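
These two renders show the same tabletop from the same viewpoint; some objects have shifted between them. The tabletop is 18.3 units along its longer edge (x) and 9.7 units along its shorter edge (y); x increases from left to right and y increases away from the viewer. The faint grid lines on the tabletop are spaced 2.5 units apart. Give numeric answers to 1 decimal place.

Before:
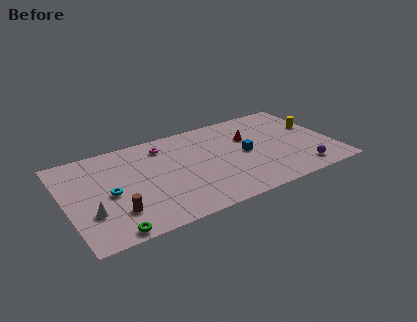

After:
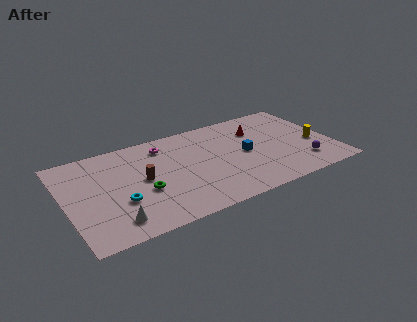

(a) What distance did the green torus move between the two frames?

3.9

The green torus moved from about (2.6, 0.8) to (5.1, 3.8), a distance of √(2.5² + 3.0²) ≈ 3.9.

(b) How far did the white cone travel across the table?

2.0

From (1.5, 3.1) to (2.9, 1.7), the white cone covered √(1.4² + 1.4²) ≈ 2.0 units.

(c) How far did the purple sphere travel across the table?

0.8

The purple sphere was near (15.7, 1.5) before and (16.0, 2.2) after, so it travelled √(0.3² + 0.7²) ≈ 0.8 units.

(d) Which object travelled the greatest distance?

the green torus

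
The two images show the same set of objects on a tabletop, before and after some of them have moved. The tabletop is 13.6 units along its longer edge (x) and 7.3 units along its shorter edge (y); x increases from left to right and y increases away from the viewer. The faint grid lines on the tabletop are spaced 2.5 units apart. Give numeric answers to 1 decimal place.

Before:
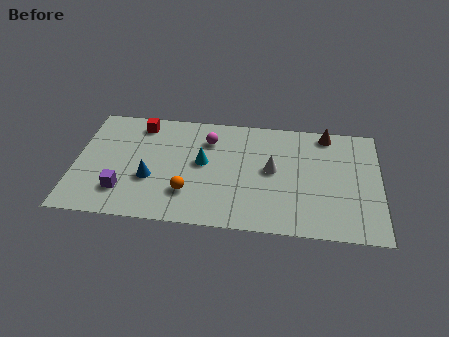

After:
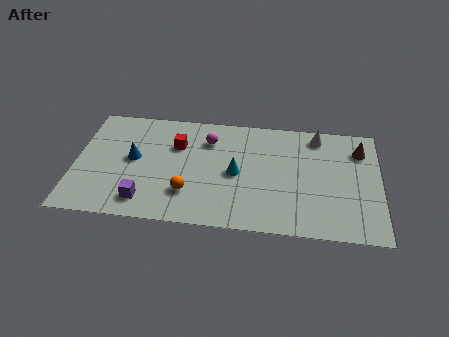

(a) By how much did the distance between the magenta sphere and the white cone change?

+1.7

Before: roughly 3.3 units apart; after: 5.0. That's 1.7 units further apart.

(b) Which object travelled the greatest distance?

the white cone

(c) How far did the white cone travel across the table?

3.1

The white cone moved from about (8.8, 3.9) to (10.8, 6.3), a distance of √(2.0² + 2.4²) ≈ 3.1.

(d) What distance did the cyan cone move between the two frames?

1.6

The cyan cone moved from about (5.7, 4.0) to (7.2, 3.5), a distance of √(1.5² + 0.5²) ≈ 1.6.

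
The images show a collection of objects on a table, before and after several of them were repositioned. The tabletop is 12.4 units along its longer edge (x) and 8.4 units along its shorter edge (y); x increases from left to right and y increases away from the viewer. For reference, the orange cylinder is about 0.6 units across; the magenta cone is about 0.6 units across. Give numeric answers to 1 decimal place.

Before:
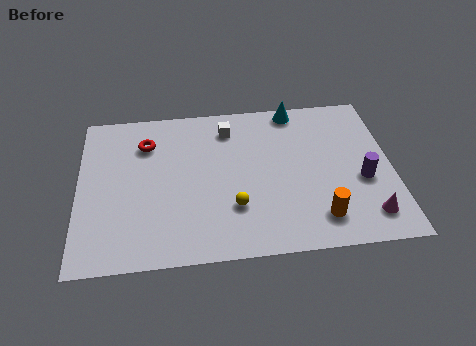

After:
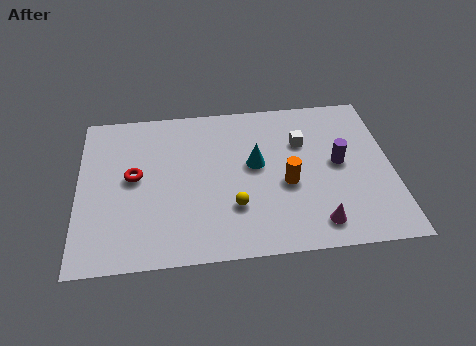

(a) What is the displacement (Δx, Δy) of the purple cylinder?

(-0.9, 1.0)

From the two frames, the purple cylinder sits at roughly (11.2, 3.4) before and (10.3, 4.4) after.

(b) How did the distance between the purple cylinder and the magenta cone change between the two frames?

+1.4

They were about 1.9 units apart before and 3.3 after — 1.4 units further apart.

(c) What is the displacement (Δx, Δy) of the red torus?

(-0.5, -1.8)

From the two frames, the red torus sits at roughly (2.7, 6.3) before and (2.2, 4.5) after.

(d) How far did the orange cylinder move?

2.2

The orange cylinder moved from about (9.4, 1.6) to (8.2, 3.5), a distance of √(1.2² + 1.9²) ≈ 2.2.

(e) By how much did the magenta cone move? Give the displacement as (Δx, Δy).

(-2.0, -0.2)

The magenta cone started near (11.3, 1.5) and ended near (9.3, 1.3).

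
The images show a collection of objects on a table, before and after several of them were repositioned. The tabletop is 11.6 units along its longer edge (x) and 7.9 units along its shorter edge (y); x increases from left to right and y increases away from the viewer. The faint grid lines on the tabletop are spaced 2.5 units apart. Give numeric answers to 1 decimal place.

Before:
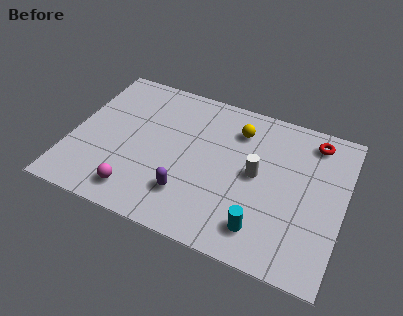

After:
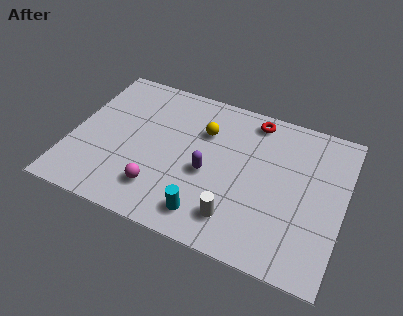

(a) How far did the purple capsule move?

1.6

The purple capsule moved from about (5.2, 2.0) to (5.9, 3.4), a distance of √(0.7² + 1.4²) ≈ 1.6.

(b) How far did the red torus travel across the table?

2.6

The red torus moved from about (10.1, 6.7) to (7.5, 6.9), a distance of √(2.6² + 0.2²) ≈ 2.6.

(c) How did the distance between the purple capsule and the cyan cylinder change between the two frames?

-1.1

Before: roughly 3.2 units apart; after: 2.1. That's 1.1 units closer together.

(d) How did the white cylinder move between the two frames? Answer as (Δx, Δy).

(-0.6, -2.5)

From the two frames, the white cylinder sits at roughly (7.9, 4.1) before and (7.3, 1.6) after.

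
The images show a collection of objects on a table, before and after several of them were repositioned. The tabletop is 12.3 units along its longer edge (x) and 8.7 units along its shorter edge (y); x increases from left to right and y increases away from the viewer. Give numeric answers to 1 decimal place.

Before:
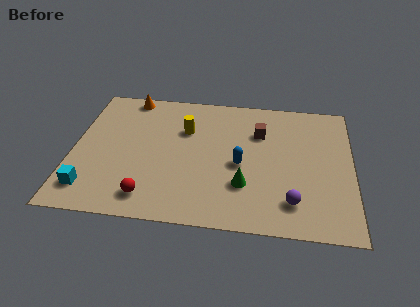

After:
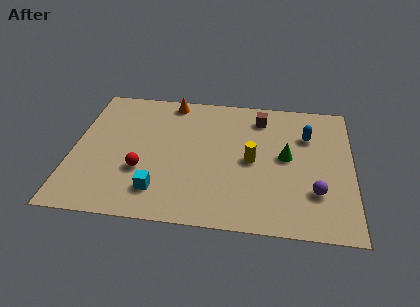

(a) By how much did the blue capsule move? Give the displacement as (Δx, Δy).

(2.9, 2.2)

From the two frames, the blue capsule sits at roughly (7.4, 3.9) before and (10.3, 6.1) after.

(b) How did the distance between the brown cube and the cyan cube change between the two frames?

-1.8

The distance was about 8.6 in the first image and 6.8 in the second, so they moved 1.8 units closer together.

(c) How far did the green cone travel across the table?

2.7

The green cone moved from about (7.6, 2.6) to (9.4, 4.6), a distance of √(1.8² + 2.0²) ≈ 2.7.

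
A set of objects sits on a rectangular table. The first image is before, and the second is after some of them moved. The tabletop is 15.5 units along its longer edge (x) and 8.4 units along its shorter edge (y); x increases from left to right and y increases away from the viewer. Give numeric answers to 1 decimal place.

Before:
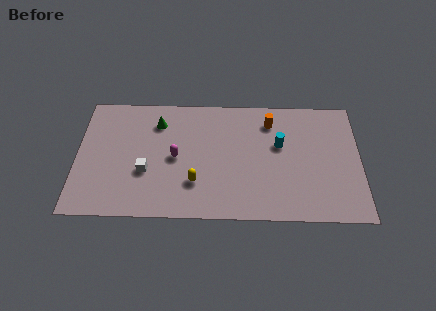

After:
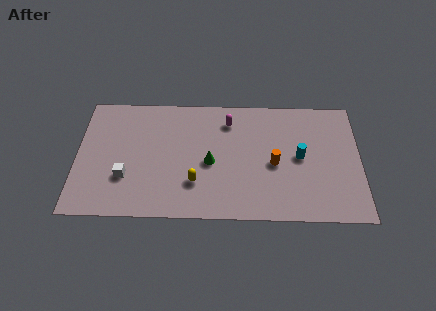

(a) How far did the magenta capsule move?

3.9

The magenta capsule moved from about (5.4, 4.1) to (8.3, 6.7), a distance of √(2.9² + 2.6²) ≈ 3.9.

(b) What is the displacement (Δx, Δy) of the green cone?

(2.9, -2.7)

From the two frames, the green cone sits at roughly (4.4, 6.5) before and (7.3, 3.8) after.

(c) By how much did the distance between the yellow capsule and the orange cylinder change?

-1.4

They were about 5.9 units apart before and 4.5 after — 1.4 units closer together.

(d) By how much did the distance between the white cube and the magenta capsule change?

+5.0

Before: roughly 1.9 units apart; after: 6.9. That's 5.0 units further apart.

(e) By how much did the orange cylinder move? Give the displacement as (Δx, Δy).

(0.2, -2.9)

From the two frames, the orange cylinder sits at roughly (10.6, 6.7) before and (10.8, 3.8) after.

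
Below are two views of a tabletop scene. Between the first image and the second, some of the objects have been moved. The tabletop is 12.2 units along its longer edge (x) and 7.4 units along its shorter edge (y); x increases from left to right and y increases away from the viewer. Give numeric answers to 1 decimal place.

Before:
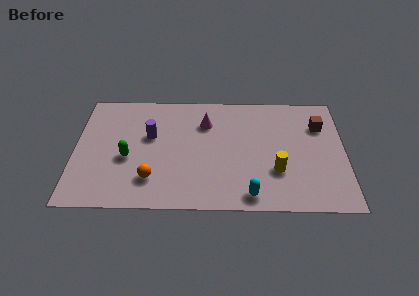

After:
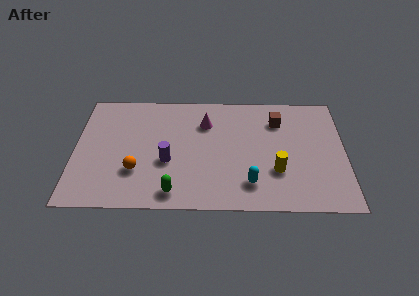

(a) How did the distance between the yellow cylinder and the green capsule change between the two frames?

-1.9

Before: roughly 6.7 units apart; after: 4.8. That's 1.9 units closer together.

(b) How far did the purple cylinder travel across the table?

1.8

From (3.4, 4.5) to (4.2, 2.9), the purple cylinder covered √(0.8² + 1.6²) ≈ 1.8 units.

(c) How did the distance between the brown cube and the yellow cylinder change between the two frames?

-0.3

They were about 3.5 units apart before and 3.2 after — 0.3 units closer together.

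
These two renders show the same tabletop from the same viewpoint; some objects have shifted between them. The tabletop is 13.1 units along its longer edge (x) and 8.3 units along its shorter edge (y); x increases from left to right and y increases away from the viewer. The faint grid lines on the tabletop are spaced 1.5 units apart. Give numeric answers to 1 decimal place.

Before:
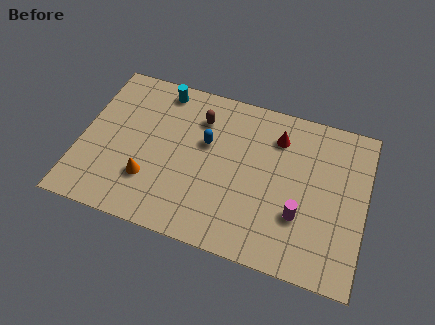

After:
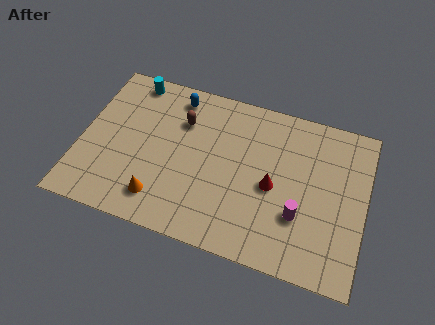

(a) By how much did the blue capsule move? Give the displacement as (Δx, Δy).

(-1.6, 2.0)

The blue capsule started near (5.7, 5.1) and ended near (4.1, 7.1).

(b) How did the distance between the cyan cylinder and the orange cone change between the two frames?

+1.2

They were about 4.9 units apart before and 6.1 after — 1.2 units further apart.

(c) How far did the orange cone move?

1.0

The orange cone was near (3.3, 2.4) before and (3.9, 1.6) after, so it travelled √(0.6² + 0.8²) ≈ 1.0 units.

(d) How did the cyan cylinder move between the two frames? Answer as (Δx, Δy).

(-1.4, 0.1)

The cyan cylinder started near (3.4, 7.3) and ended near (2.0, 7.4).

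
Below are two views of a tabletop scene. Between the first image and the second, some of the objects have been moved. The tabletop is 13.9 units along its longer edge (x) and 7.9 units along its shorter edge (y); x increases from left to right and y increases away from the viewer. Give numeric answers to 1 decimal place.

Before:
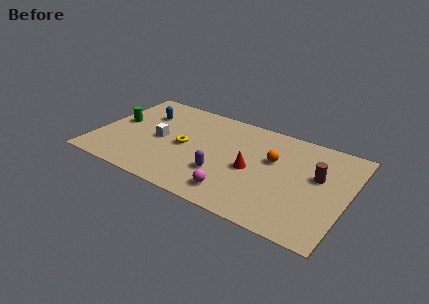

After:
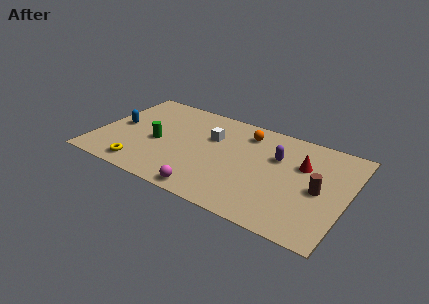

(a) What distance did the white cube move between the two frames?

3.0

From (3.5, 3.8) to (6.2, 5.2), the white cube covered √(2.7² + 1.4²) ≈ 3.0 units.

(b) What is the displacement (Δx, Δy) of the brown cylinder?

(0.2, -1.0)

The brown cylinder was at about (12.2, 4.7) and moved to about (12.4, 3.7).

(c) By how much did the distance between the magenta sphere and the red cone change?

+4.1

They were about 2.3 units apart before and 6.4 after — 4.1 units further apart.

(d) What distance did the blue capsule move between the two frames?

2.0

The blue capsule was near (2.3, 5.6) before and (1.1, 4.0) after, so it travelled √(1.2² + 1.6²) ≈ 2.0 units.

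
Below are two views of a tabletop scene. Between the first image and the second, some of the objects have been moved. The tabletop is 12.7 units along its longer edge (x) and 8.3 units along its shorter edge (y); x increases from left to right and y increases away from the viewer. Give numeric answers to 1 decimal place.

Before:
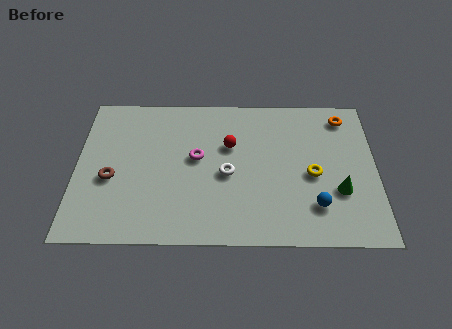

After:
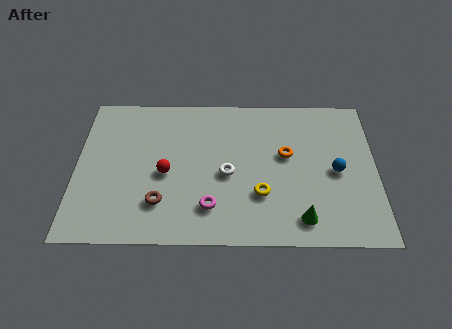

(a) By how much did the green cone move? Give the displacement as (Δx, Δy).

(-1.6, -1.5)

The green cone was at about (11.1, 2.8) and moved to about (9.5, 1.3).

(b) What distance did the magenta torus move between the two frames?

2.8

The magenta torus moved from about (5.1, 4.6) to (5.7, 1.9), a distance of √(0.6² + 2.7²) ≈ 2.8.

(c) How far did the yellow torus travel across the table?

2.5

The yellow torus was near (10.0, 3.7) before and (7.8, 2.6) after, so it travelled √(2.2² + 1.1²) ≈ 2.5 units.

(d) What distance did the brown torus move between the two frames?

2.5

From (1.5, 3.4) to (3.6, 2.1), the brown torus covered √(2.1² + 1.3²) ≈ 2.5 units.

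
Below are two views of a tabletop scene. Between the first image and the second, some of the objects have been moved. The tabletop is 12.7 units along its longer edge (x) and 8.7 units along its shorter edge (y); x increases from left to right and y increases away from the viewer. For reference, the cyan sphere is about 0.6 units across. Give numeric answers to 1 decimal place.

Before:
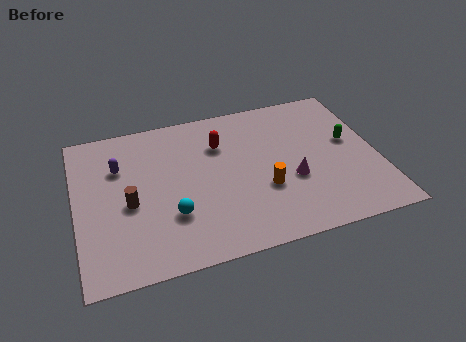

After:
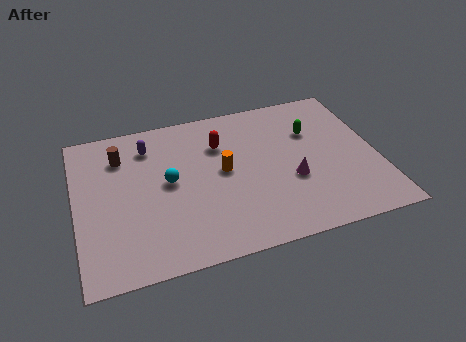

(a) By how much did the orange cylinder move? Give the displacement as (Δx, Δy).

(-1.6, 1.5)

The orange cylinder was at about (7.8, 3.1) and moved to about (6.2, 4.6).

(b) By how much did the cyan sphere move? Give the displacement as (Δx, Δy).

(0.0, 1.9)

The cyan sphere started near (3.9, 2.7) and ended near (3.9, 4.6).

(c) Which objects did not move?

the magenta cone and the red capsule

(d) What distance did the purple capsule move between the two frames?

1.6

The purple capsule was near (1.9, 6.0) before and (3.2, 6.9) after, so it travelled √(1.3² + 0.9²) ≈ 1.6 units.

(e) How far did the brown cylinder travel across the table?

2.8

From (2.2, 3.8) to (2.0, 6.6), the brown cylinder covered √(0.2² + 2.8²) ≈ 2.8 units.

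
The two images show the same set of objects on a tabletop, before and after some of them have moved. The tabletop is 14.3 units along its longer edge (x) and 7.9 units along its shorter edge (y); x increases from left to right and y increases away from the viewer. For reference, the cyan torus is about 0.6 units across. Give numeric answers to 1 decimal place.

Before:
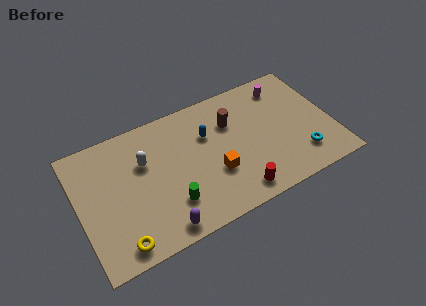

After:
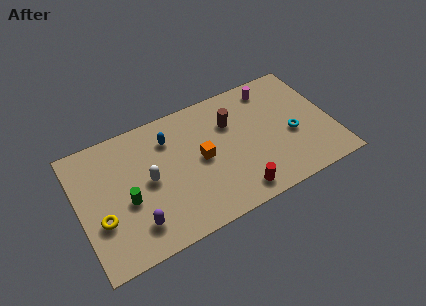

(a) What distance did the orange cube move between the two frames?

1.3

The orange cube was near (7.5, 2.8) before and (6.9, 4.0) after, so it travelled √(0.6² + 1.2²) ≈ 1.3 units.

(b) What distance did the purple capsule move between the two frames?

1.5

The purple capsule moved from about (4.2, 0.9) to (2.9, 1.7), a distance of √(1.3² + 0.8²) ≈ 1.5.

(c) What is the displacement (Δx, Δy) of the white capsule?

(0.1, -1.2)

The white capsule started near (3.8, 5.2) and ended near (3.9, 4.0).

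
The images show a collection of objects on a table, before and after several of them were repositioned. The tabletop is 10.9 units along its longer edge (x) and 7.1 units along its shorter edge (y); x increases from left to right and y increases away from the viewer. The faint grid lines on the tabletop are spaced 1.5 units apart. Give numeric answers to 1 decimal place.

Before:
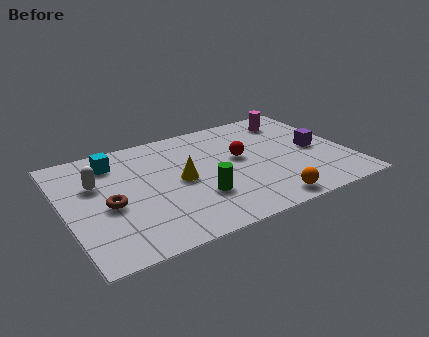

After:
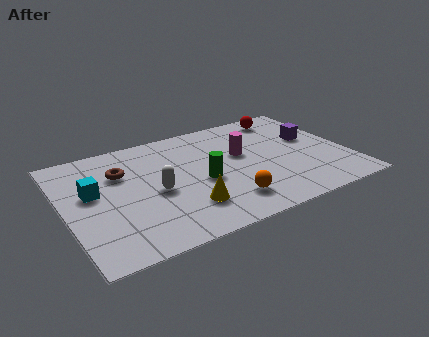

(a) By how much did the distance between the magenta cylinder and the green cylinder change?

-3.6

The distance was about 5.6 in the first image and 2.0 in the second, so they moved 3.6 units closer together.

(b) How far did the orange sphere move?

1.6

The orange sphere was near (7.3, 0.8) before and (5.9, 1.5) after, so it travelled √(1.4² + 0.7²) ≈ 1.6 units.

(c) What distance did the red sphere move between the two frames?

3.0

The red sphere was near (6.8, 4.0) before and (9.0, 6.1) after, so it travelled √(2.2² + 2.1²) ≈ 3.0 units.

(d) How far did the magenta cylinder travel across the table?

2.8

The magenta cylinder was near (9.2, 5.8) before and (6.9, 4.2) after, so it travelled √(2.3² + 1.6²) ≈ 2.8 units.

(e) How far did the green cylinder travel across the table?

0.9

The green cylinder was near (4.9, 2.2) before and (5.2, 3.1) after, so it travelled √(0.3² + 0.9²) ≈ 0.9 units.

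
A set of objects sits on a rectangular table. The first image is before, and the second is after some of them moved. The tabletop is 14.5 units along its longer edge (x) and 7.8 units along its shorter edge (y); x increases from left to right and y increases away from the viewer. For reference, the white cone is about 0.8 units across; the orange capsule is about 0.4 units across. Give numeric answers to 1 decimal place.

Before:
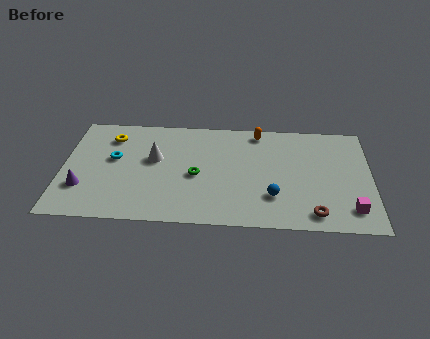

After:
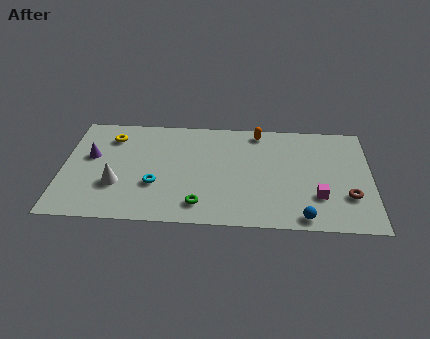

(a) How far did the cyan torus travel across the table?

2.7

From (2.4, 4.5) to (4.4, 2.7), the cyan torus covered √(2.0² + 1.8²) ≈ 2.7 units.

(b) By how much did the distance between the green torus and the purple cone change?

+0.7

They were about 5.4 units apart before and 6.1 after — 0.7 units further apart.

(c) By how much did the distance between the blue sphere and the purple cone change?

+1.8

They were about 8.9 units apart before and 10.7 after — 1.8 units further apart.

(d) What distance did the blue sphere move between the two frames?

2.0

The blue sphere was near (9.9, 2.2) before and (11.3, 0.8) after, so it travelled √(1.4² + 1.4²) ≈ 2.0 units.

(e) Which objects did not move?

the orange capsule and the yellow torus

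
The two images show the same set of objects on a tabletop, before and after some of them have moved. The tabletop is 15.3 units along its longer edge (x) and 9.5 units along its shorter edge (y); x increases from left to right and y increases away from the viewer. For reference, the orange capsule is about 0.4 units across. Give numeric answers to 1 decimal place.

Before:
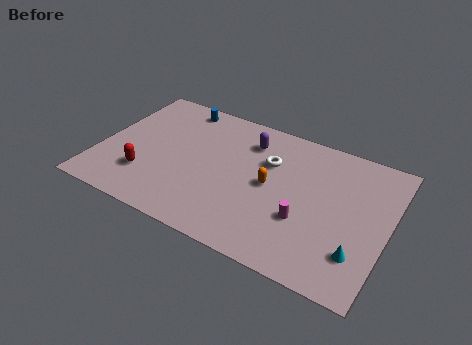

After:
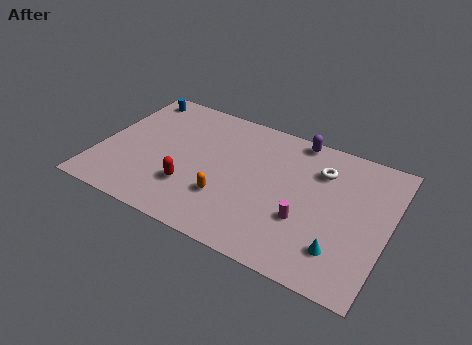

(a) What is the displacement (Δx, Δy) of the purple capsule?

(2.4, 1.3)

The purple capsule was at about (7.6, 7.4) and moved to about (10.0, 8.7).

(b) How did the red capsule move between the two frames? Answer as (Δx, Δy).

(2.4, 0.2)

The red capsule was at about (2.7, 2.6) and moved to about (5.1, 2.8).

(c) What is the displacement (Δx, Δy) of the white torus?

(2.7, 0.6)

From the two frames, the white torus sits at roughly (8.8, 6.4) before and (11.5, 7.0) after.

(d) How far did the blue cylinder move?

2.4

The blue cylinder was near (3.6, 8.4) before and (1.2, 8.3) after, so it travelled √(2.4² + 0.1²) ≈ 2.4 units.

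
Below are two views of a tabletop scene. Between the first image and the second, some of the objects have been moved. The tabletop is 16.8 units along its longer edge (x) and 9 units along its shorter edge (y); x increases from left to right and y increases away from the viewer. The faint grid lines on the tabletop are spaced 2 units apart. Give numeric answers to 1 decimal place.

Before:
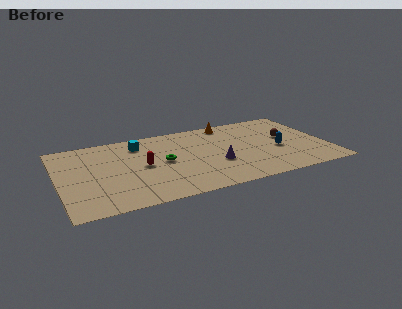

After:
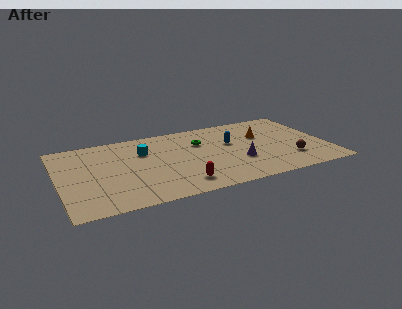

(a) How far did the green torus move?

3.0

From (6.5, 4.6) to (9.0, 6.2), the green torus covered √(2.5² + 1.6²) ≈ 3.0 units.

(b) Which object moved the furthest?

the red capsule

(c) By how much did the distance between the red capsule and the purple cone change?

-0.6

The distance was about 4.7 in the first image and 4.1 in the second, so they moved 0.6 units closer together.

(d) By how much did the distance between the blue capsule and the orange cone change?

-3.0

They were about 5.0 units apart before and 2.0 after — 3.0 units closer together.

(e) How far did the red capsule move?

3.6

The red capsule moved from about (5.2, 4.5) to (7.3, 1.6), a distance of √(2.1² + 2.9²) ≈ 3.6.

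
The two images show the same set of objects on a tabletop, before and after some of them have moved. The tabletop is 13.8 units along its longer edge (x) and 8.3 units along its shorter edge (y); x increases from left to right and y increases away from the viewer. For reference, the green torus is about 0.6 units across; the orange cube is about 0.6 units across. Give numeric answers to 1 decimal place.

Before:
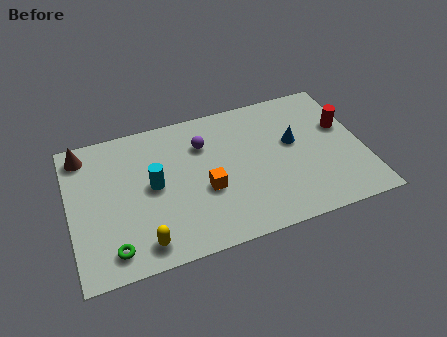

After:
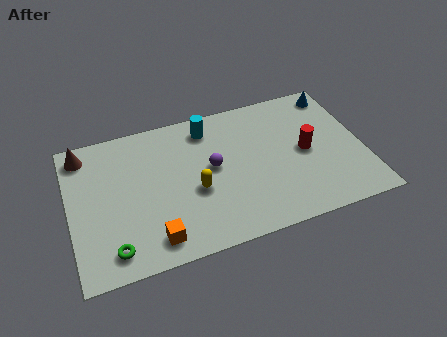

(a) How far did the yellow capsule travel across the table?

3.4

From (3.2, 1.2) to (5.8, 3.4), the yellow capsule covered √(2.6² + 2.2²) ≈ 3.4 units.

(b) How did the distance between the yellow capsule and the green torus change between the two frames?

+3.1

They were about 1.4 units apart before and 4.5 after — 3.1 units further apart.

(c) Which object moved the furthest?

the cyan cylinder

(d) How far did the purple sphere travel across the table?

1.5

The purple sphere was near (6.4, 6.0) before and (6.7, 4.5) after, so it travelled √(0.3² + 1.5²) ≈ 1.5 units.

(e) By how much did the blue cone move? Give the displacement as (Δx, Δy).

(2.3, 2.4)

The blue cone was at about (10.6, 4.8) and moved to about (12.9, 7.2).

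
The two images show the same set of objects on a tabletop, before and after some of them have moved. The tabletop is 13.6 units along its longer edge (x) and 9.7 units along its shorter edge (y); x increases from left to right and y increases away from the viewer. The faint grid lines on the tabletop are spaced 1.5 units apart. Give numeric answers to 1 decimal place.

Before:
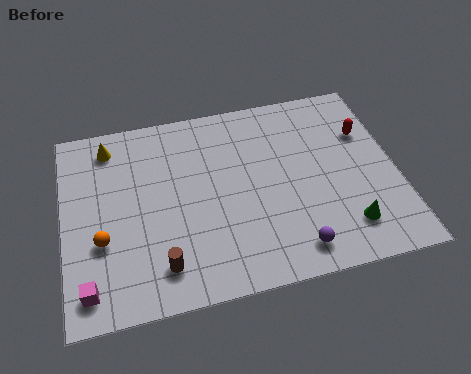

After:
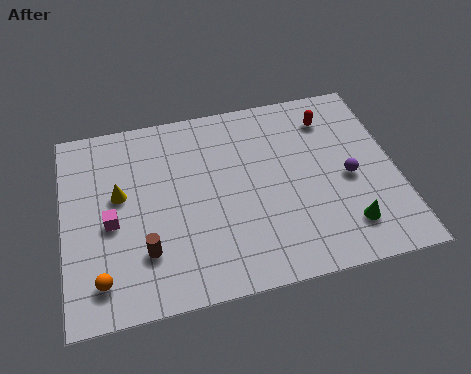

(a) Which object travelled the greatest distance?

the purple sphere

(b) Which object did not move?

the green cone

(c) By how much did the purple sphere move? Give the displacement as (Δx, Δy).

(2.5, 3.0)

The purple sphere was at about (9.1, 1.4) and moved to about (11.6, 4.4).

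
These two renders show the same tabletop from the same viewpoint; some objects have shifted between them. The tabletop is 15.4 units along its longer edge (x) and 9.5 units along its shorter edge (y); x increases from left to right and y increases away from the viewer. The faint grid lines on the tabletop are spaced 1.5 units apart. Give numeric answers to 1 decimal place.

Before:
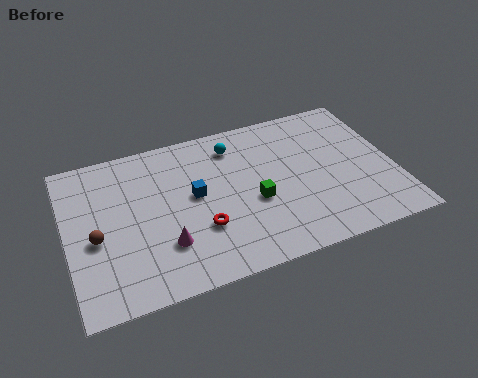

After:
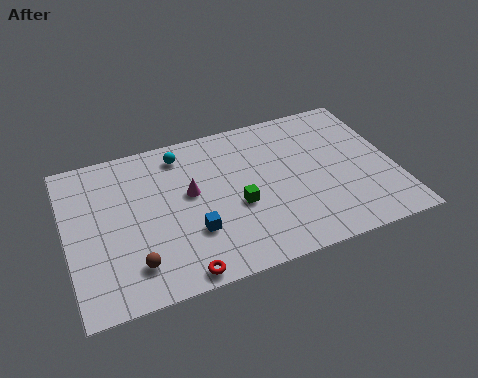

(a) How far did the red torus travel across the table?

2.6

The red torus was near (6.1, 3.1) before and (4.9, 0.8) after, so it travelled √(1.2² + 2.3²) ≈ 2.6 units.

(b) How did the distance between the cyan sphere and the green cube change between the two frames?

+0.9

The distance was about 3.8 in the first image and 4.7 in the second, so they moved 0.9 units further apart.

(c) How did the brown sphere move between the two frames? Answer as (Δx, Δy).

(1.6, -2.1)

From the two frames, the brown sphere sits at roughly (1.3, 4.1) before and (2.9, 2.0) after.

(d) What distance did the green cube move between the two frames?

0.8

From (8.7, 3.9) to (7.9, 3.9), the green cube covered √(0.8² + 0.0²) ≈ 0.8 units.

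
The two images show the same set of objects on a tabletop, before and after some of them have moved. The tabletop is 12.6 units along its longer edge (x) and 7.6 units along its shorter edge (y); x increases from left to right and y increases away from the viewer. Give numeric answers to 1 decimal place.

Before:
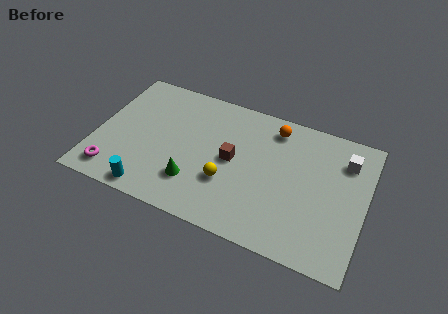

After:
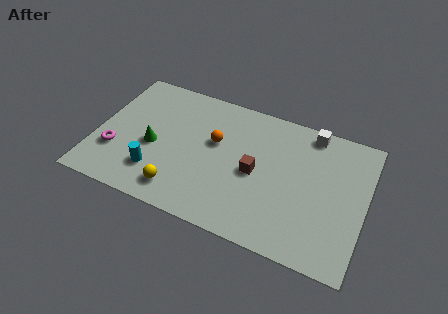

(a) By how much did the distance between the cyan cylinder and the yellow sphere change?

-2.5

Before: roughly 3.8 units apart; after: 1.3. That's 2.5 units closer together.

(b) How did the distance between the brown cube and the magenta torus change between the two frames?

+0.7

The distance was about 5.9 in the first image and 6.6 in the second, so they moved 0.7 units further apart.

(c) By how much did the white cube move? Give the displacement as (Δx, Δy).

(-1.7, 1.0)

The white cube was at about (11.5, 5.8) and moved to about (9.8, 6.8).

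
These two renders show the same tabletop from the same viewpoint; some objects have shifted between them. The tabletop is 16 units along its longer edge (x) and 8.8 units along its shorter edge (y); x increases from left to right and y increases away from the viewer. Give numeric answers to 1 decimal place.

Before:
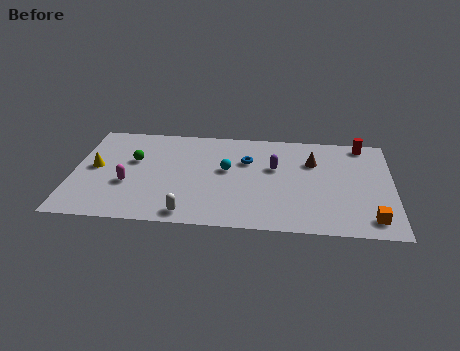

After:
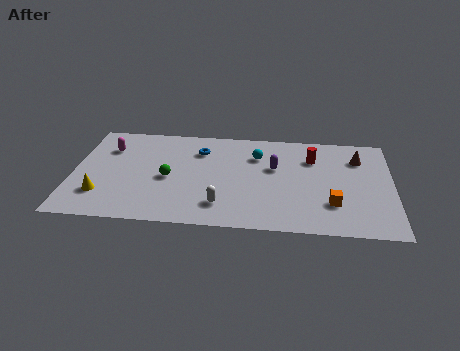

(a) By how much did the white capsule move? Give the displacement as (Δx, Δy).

(1.6, 0.9)

From the two frames, the white capsule sits at roughly (5.9, 1.0) before and (7.5, 1.9) after.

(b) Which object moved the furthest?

the magenta capsule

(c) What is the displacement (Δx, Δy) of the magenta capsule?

(-1.1, 3.1)

The magenta capsule was at about (2.8, 3.3) and moved to about (1.7, 6.4).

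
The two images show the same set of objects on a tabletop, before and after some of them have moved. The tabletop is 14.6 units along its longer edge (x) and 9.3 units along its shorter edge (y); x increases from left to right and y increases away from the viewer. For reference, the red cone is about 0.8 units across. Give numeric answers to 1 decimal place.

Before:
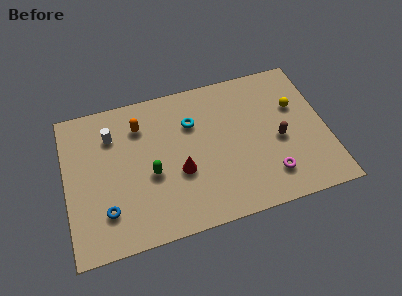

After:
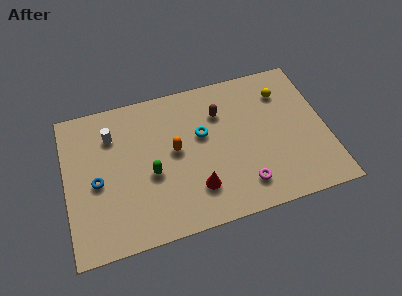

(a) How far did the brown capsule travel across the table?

4.0

The brown capsule moved from about (11.9, 4.1) to (8.8, 6.7), a distance of √(3.1² + 2.6²) ≈ 4.0.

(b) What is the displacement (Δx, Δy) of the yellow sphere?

(-0.6, 1.1)

The yellow sphere was at about (13.0, 6.0) and moved to about (12.4, 7.1).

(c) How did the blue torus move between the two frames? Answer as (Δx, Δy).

(-0.4, 1.9)

From the two frames, the blue torus sits at roughly (2.1, 2.3) before and (1.7, 4.2) after.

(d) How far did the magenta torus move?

1.5

From (11.2, 2.0) to (9.7, 1.8), the magenta torus covered √(1.5² + 0.2²) ≈ 1.5 units.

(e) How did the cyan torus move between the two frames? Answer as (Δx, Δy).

(0.5, -0.9)

From the two frames, the cyan torus sits at roughly (7.2, 6.5) before and (7.7, 5.6) after.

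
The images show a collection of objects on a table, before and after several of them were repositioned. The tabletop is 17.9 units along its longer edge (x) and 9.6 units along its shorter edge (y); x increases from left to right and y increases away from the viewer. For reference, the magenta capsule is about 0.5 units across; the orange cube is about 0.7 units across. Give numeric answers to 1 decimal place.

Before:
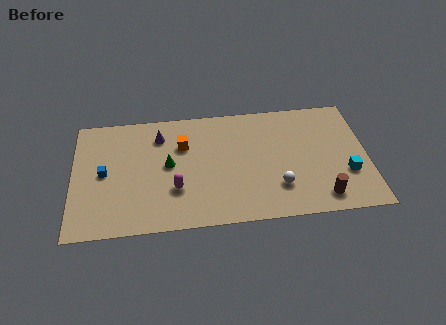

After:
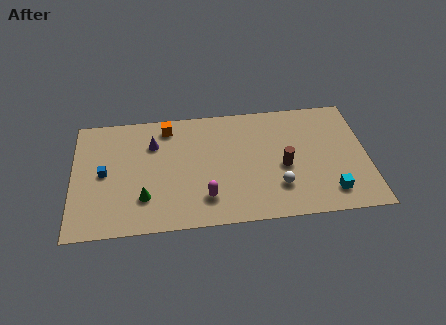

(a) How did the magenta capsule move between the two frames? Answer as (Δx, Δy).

(1.8, -0.9)

From the two frames, the magenta capsule sits at roughly (6.2, 3.1) before and (8.0, 2.2) after.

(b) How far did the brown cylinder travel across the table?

3.5

The brown cylinder moved from about (15.0, 1.5) to (12.8, 4.2), a distance of √(2.2² + 2.7²) ≈ 3.5.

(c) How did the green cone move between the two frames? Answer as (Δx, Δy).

(-1.5, -2.5)

The green cone was at about (5.8, 5.1) and moved to about (4.3, 2.6).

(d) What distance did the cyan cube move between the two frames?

1.8

The cyan cube was near (16.6, 3.2) before and (15.5, 1.8) after, so it travelled √(1.1² + 1.4²) ≈ 1.8 units.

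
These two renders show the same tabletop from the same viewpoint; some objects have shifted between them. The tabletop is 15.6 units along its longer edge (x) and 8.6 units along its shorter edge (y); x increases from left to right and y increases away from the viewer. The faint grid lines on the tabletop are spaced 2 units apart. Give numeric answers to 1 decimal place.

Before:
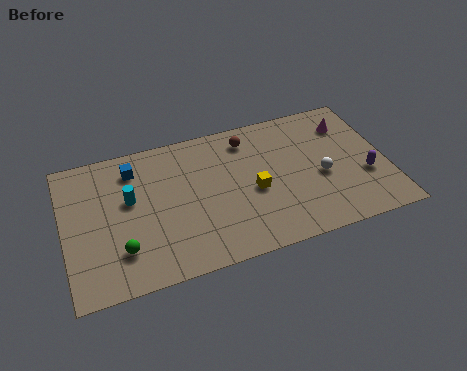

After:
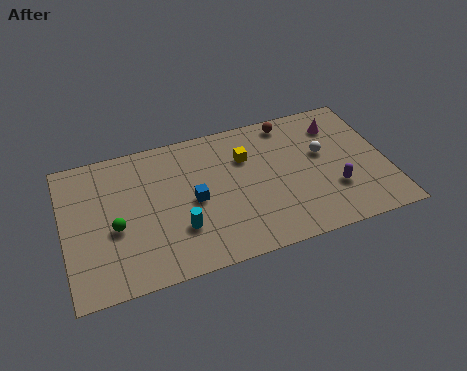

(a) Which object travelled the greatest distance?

the blue cube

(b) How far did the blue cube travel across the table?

3.9

From (3.5, 6.9) to (6.2, 4.1), the blue cube covered √(2.7² + 2.8²) ≈ 3.9 units.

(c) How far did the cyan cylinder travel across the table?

3.3

The cyan cylinder moved from about (3.2, 5.1) to (5.4, 2.6), a distance of √(2.2² + 2.5²) ≈ 3.3.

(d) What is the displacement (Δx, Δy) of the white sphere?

(0.2, 1.4)

The white sphere was at about (12.4, 3.7) and moved to about (12.6, 5.1).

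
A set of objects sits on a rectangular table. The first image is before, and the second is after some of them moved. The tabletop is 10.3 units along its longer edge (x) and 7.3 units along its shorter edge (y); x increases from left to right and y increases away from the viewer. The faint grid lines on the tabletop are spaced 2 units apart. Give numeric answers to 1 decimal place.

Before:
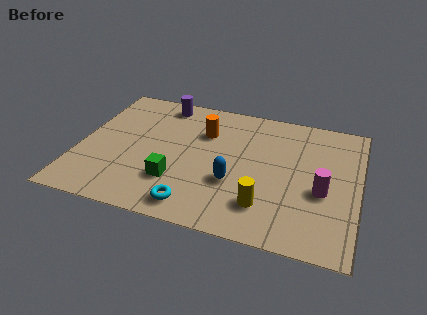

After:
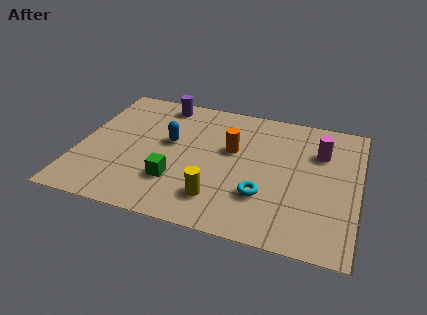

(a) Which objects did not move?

the green cube and the purple cylinder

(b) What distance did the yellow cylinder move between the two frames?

1.7

The yellow cylinder was near (7.0, 1.7) before and (5.3, 1.6) after, so it travelled √(1.7² + 0.1²) ≈ 1.7 units.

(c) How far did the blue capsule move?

3.0

The blue capsule was near (5.8, 2.6) before and (3.3, 4.2) after, so it travelled √(2.5² + 1.6²) ≈ 3.0 units.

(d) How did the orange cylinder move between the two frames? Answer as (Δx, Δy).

(1.1, -0.7)

The orange cylinder started near (4.5, 5.1) and ended near (5.6, 4.4).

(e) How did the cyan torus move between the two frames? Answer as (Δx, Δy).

(2.4, 1.2)

The cyan torus was at about (4.5, 1.0) and moved to about (6.9, 2.2).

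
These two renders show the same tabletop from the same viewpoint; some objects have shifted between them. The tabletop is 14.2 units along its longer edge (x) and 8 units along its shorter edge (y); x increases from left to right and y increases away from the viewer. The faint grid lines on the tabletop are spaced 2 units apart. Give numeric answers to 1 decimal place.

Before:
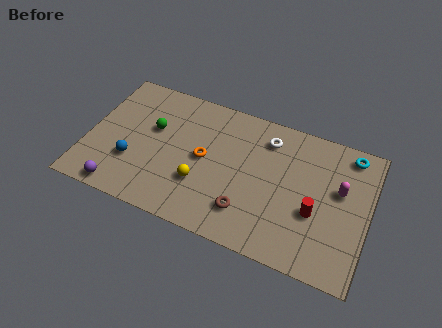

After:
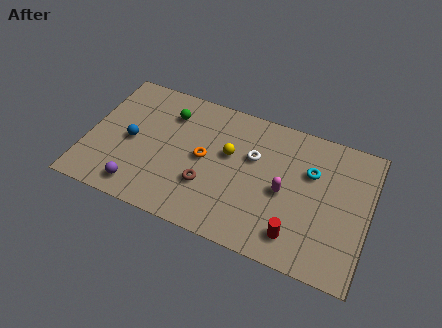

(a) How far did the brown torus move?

2.2

The brown torus was near (8.3, 1.9) before and (6.2, 2.6) after, so it travelled √(2.1² + 0.7²) ≈ 2.2 units.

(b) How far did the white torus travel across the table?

1.4

From (8.9, 6.4) to (8.3, 5.1), the white torus covered √(0.6² + 1.3²) ≈ 1.4 units.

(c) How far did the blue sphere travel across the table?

1.2

The blue sphere moved from about (2.4, 2.6) to (2.2, 3.8), a distance of √(0.2² + 1.2²) ≈ 1.2.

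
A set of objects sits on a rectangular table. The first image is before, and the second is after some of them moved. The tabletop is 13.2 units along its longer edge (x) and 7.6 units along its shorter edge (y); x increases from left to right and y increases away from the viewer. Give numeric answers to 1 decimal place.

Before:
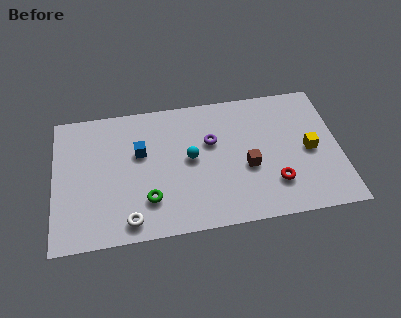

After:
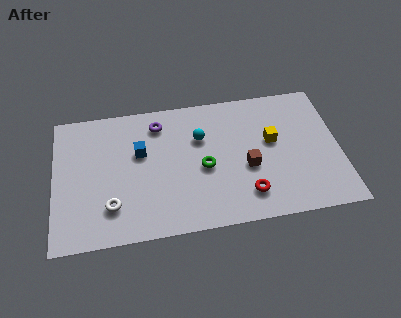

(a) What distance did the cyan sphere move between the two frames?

1.2

The cyan sphere moved from about (6.3, 4.0) to (6.8, 5.1), a distance of √(0.5² + 1.1²) ≈ 1.2.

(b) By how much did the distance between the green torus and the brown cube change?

-2.7

They were about 4.7 units apart before and 2.0 after — 2.7 units closer together.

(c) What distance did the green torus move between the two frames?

3.0

The green torus moved from about (4.3, 2.0) to (6.9, 3.4), a distance of √(2.6² + 1.4²) ≈ 3.0.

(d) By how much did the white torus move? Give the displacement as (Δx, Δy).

(-0.8, 0.9)

The white torus was at about (3.4, 1.0) and moved to about (2.6, 1.9).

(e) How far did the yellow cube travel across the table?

1.9

The yellow cube was near (11.8, 3.6) before and (10.1, 4.4) after, so it travelled √(1.7² + 0.8²) ≈ 1.9 units.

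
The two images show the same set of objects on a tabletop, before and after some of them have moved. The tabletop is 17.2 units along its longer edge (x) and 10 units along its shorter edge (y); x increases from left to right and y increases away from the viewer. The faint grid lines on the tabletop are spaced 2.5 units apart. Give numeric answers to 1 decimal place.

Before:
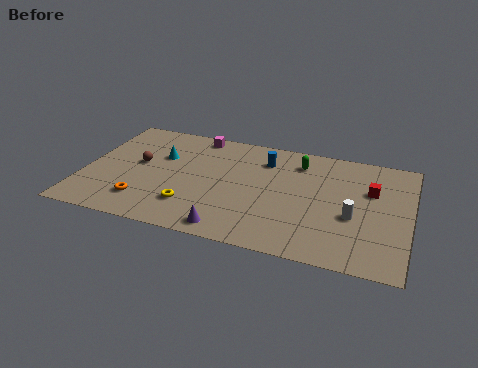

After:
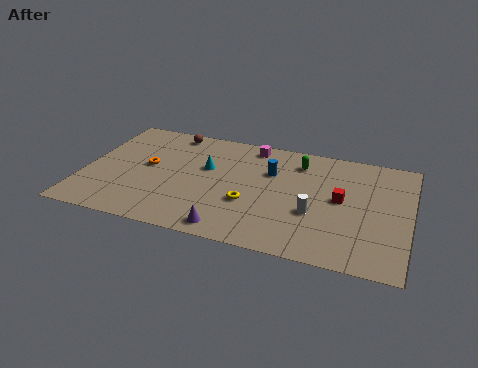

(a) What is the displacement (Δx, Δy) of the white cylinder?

(-2.0, -0.3)

The white cylinder started near (14.3, 4.0) and ended near (12.3, 3.7).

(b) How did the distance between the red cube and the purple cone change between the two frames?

-1.9

The distance was about 8.8 in the first image and 6.9 in the second, so they moved 1.9 units closer together.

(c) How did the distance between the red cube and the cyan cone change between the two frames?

-4.0

Before: roughly 11.2 units apart; after: 7.2. That's 4.0 units closer together.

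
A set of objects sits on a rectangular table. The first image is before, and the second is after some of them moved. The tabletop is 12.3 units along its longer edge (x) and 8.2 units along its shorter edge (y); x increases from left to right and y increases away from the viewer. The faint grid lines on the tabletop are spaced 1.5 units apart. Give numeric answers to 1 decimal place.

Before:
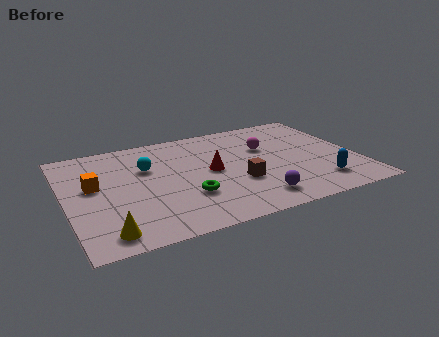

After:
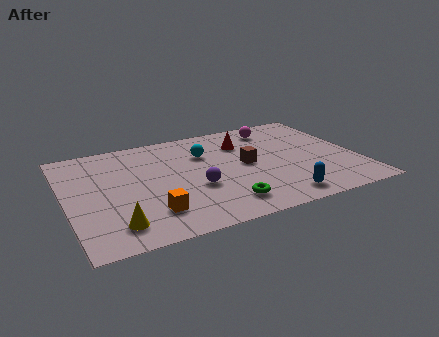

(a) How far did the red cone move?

2.4

From (6.1, 4.2) to (7.7, 6.0), the red cone covered √(1.6² + 1.8²) ≈ 2.4 units.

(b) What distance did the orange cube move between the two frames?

3.5

The orange cube was near (1.2, 4.7) before and (3.3, 1.9) after, so it travelled √(2.1² + 2.8²) ≈ 3.5 units.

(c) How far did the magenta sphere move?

1.6

The magenta sphere moved from about (8.6, 5.3) to (9.2, 6.8), a distance of √(0.6² + 1.5²) ≈ 1.6.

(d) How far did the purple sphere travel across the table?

2.9

The purple sphere moved from about (7.6, 1.4) to (5.3, 3.1), a distance of √(2.3² + 1.7²) ≈ 2.9.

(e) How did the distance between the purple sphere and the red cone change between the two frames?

+0.6

They were about 3.2 units apart before and 3.8 after — 0.6 units further apart.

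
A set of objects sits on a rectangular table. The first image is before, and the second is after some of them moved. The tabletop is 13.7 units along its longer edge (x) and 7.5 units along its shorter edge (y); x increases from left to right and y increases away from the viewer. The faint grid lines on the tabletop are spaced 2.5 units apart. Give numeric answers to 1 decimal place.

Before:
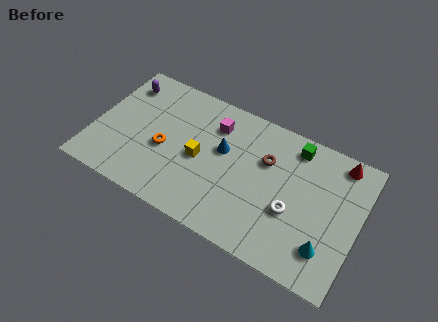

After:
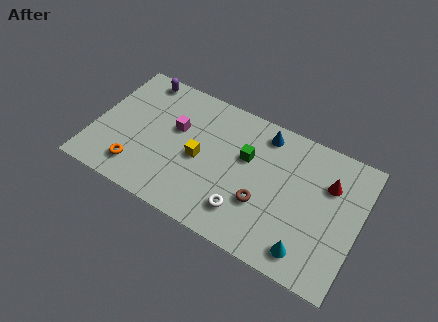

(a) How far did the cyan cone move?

1.1

The cyan cone was near (12.3, 1.8) before and (11.4, 1.2) after, so it travelled √(0.9² + 0.6²) ≈ 1.1 units.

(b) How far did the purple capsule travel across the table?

1.1

The purple capsule was near (1.1, 6.0) before and (1.9, 6.7) after, so it travelled √(0.8² + 0.7²) ≈ 1.1 units.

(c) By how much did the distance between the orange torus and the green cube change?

-1.0

They were about 7.2 units apart before and 6.2 after — 1.0 units closer together.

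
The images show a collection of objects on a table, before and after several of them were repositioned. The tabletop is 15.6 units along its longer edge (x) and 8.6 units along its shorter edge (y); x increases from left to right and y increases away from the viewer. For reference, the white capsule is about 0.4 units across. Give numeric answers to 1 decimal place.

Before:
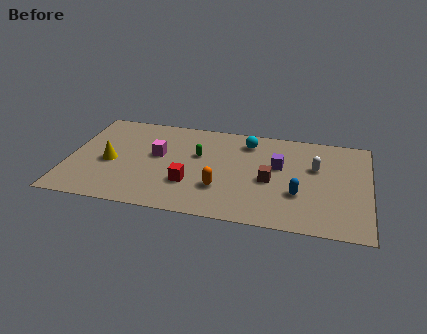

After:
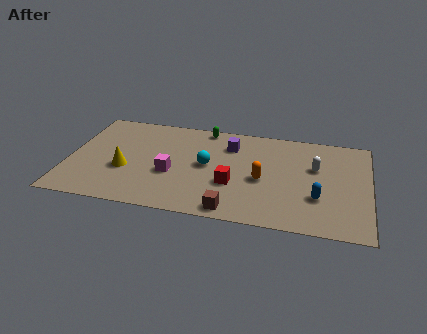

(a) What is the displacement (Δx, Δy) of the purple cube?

(-2.6, 1.3)

The purple cube started near (10.9, 5.2) and ended near (8.3, 6.5).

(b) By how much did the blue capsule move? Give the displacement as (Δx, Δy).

(1.0, -0.1)

From the two frames, the blue capsule sits at roughly (12.0, 2.9) before and (13.0, 2.8) after.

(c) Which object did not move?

the white capsule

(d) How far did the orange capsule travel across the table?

2.4

From (8.0, 2.6) to (10.1, 3.8), the orange capsule covered √(2.1² + 1.2²) ≈ 2.4 units.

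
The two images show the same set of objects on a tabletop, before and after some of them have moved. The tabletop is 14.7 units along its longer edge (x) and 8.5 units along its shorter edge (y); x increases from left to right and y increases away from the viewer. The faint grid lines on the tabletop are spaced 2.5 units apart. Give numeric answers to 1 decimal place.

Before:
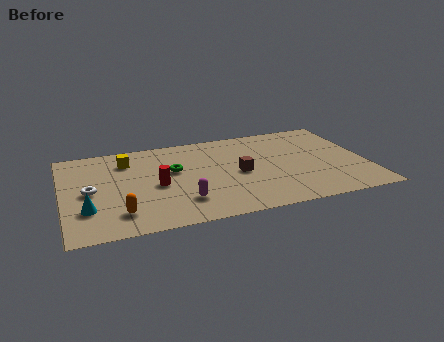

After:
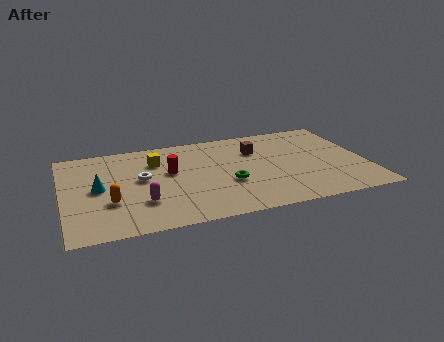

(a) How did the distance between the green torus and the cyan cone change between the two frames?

+1.3

They were about 5.0 units apart before and 6.3 after — 1.3 units further apart.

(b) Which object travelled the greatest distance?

the green torus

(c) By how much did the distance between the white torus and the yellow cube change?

-1.4

Before: roughly 3.1 units apart; after: 1.7. That's 1.4 units closer together.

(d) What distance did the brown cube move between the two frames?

2.2

The brown cube was near (8.5, 4.0) before and (9.5, 6.0) after, so it travelled √(1.0² + 2.0²) ≈ 2.2 units.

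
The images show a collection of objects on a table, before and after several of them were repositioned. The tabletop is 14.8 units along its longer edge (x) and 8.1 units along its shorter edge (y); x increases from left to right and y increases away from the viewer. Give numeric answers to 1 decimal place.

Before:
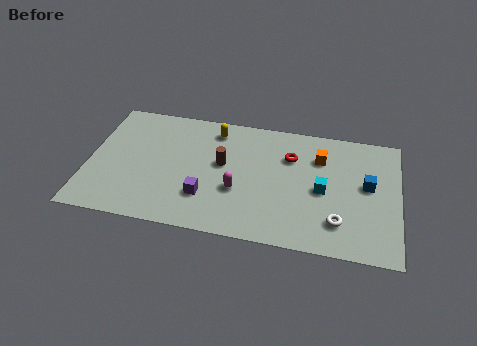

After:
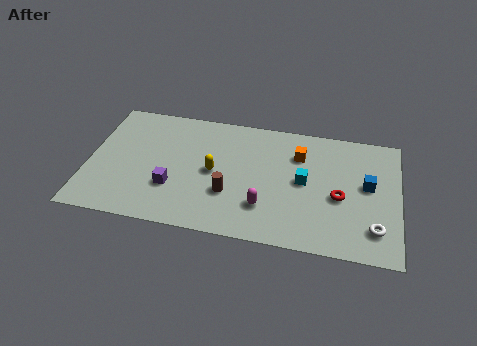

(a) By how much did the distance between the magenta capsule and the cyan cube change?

-1.4

They were about 4.1 units apart before and 2.7 after — 1.4 units closer together.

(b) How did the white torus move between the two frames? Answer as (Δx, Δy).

(1.7, -0.1)

The white torus started near (12.0, 1.9) and ended near (13.7, 1.8).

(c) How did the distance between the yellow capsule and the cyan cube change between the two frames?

-1.8

The distance was about 6.1 in the first image and 4.3 in the second, so they moved 1.8 units closer together.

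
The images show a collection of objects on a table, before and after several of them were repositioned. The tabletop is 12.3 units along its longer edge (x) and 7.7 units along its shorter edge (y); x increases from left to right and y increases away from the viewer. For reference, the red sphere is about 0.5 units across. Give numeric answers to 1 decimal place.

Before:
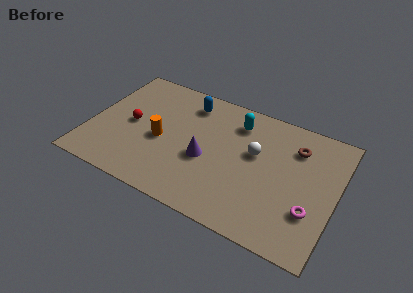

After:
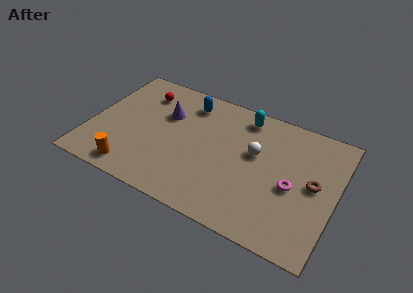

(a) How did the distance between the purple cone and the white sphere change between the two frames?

+1.9

The distance was about 2.7 in the first image and 4.6 in the second, so they moved 1.9 units further apart.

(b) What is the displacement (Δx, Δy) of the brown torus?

(1.1, -1.8)

The brown torus was at about (10.1, 5.8) and moved to about (11.2, 4.0).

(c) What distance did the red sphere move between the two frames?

2.2

From (2.0, 3.8) to (2.3, 6.0), the red sphere covered √(0.3² + 2.2²) ≈ 2.2 units.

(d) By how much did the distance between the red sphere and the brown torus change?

+0.8

They were about 8.3 units apart before and 9.1 after — 0.8 units further apart.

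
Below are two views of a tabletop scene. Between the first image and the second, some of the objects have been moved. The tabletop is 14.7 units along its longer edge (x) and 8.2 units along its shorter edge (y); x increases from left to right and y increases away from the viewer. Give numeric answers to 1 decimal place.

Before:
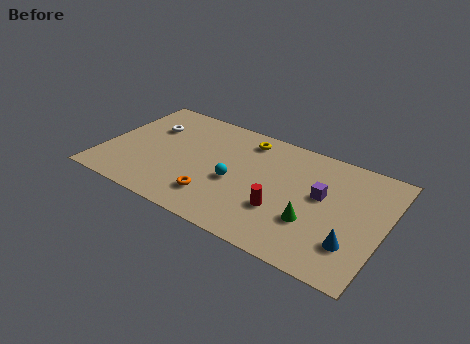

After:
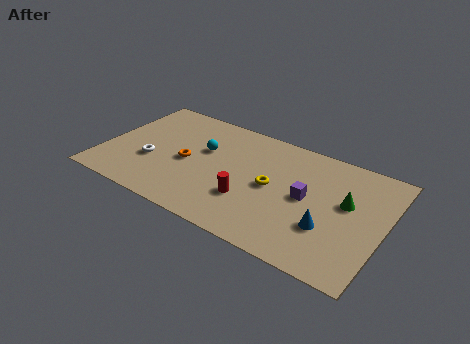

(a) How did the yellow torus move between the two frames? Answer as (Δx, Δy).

(1.8, -2.8)

The yellow torus was at about (7.1, 6.9) and moved to about (8.9, 4.1).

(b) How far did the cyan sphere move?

2.5

The cyan sphere was near (7.0, 3.5) before and (5.1, 5.1) after, so it travelled √(1.9² + 1.6²) ≈ 2.5 units.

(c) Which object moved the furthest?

the yellow torus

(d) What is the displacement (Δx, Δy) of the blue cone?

(-1.3, 0.5)

From the two frames, the blue cone sits at roughly (13.3, 2.2) before and (12.0, 2.7) after.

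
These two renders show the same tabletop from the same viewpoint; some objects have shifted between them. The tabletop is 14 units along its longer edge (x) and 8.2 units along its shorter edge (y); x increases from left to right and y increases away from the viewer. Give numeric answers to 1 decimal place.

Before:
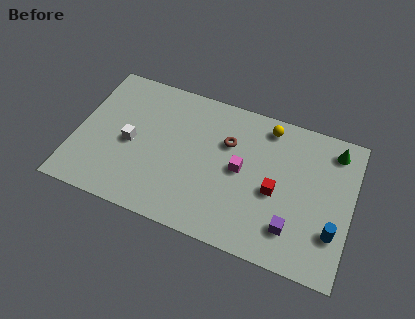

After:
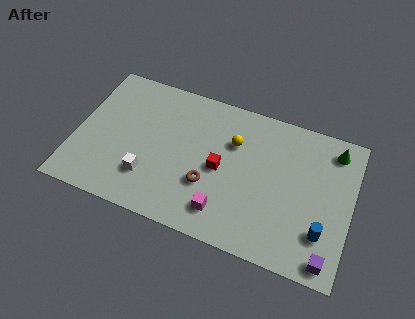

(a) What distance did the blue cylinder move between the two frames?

0.5

From (13.2, 2.4) to (12.7, 2.2), the blue cylinder covered √(0.5² + 0.2²) ≈ 0.5 units.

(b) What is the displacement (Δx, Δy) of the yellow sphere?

(-1.6, -1.5)

The yellow sphere was at about (9.5, 7.1) and moved to about (7.9, 5.6).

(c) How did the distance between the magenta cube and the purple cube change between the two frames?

+1.7

The distance was about 3.6 in the first image and 5.3 in the second, so they moved 1.7 units further apart.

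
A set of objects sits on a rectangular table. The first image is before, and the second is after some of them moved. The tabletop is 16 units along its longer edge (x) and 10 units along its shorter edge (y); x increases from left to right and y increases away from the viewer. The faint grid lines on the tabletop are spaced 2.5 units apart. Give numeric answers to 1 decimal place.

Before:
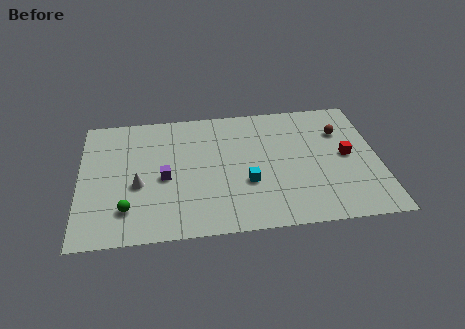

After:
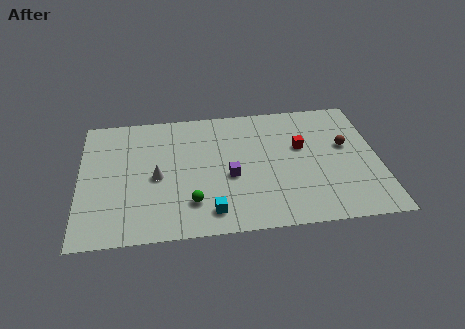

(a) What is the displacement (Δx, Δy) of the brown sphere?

(0.2, -1.2)

The brown sphere was at about (14.1, 7.1) and moved to about (14.3, 5.9).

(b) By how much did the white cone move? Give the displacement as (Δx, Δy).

(1.0, 0.5)

The white cone was at about (3.1, 4.1) and moved to about (4.1, 4.6).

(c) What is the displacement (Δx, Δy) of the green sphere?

(3.4, 0.1)

The green sphere was at about (2.5, 2.3) and moved to about (5.9, 2.4).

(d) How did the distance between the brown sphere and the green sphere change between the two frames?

-3.5

They were about 12.6 units apart before and 9.1 after — 3.5 units closer together.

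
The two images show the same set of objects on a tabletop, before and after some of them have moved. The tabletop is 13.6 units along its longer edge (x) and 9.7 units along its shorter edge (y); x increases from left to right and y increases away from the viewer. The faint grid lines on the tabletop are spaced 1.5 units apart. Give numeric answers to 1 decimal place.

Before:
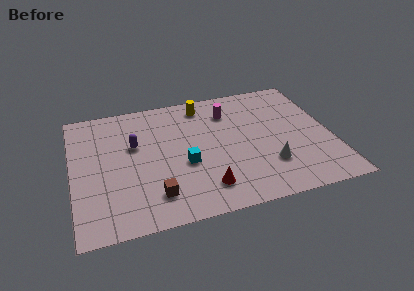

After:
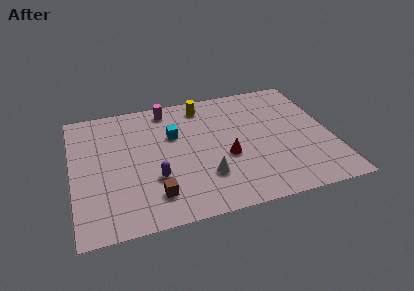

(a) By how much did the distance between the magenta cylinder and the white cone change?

+1.0

Before: roughly 5.0 units apart; after: 6.0. That's 1.0 units further apart.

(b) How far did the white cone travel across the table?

3.3

The white cone was near (10.1, 2.7) before and (6.8, 2.7) after, so it travelled √(3.3² + 0.0²) ≈ 3.3 units.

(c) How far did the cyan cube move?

2.4

The cyan cube was near (5.8, 3.9) before and (5.4, 6.3) after, so it travelled √(0.4² + 2.4²) ≈ 2.4 units.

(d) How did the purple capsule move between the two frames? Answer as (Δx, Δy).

(0.9, -2.8)

The purple capsule was at about (3.3, 6.0) and moved to about (4.2, 3.2).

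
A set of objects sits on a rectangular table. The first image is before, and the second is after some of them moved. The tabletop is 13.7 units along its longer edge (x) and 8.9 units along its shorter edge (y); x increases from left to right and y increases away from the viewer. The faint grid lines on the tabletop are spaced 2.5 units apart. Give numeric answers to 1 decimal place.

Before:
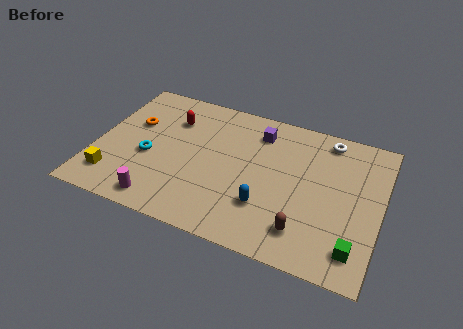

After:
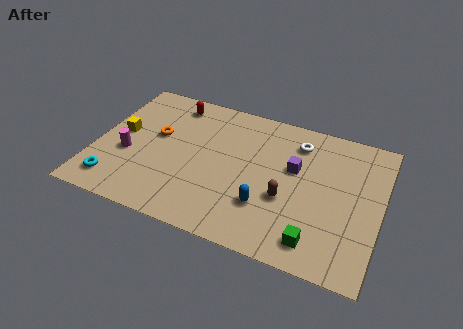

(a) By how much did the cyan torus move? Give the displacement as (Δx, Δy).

(-1.4, -2.2)

From the two frames, the cyan torus sits at roughly (2.6, 3.7) before and (1.2, 1.5) after.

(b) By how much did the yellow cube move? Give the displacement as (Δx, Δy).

(0.0, 3.0)

The yellow cube started near (1.1, 1.8) and ended near (1.1, 4.8).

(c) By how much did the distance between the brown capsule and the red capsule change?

-1.0

The distance was about 8.3 in the first image and 7.3 in the second, so they moved 1.0 units closer together.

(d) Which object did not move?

the blue capsule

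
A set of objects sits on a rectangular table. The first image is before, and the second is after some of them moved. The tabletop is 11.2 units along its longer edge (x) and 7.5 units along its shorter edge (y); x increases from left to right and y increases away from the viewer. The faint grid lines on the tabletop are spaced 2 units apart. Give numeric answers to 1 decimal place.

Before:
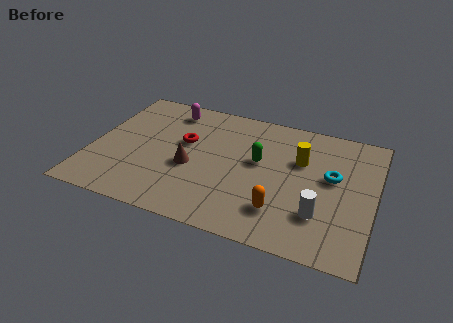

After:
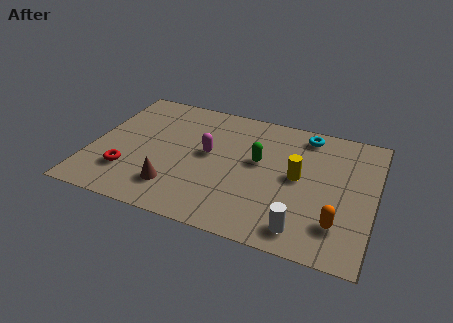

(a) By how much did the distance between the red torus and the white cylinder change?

+1.0

The distance was about 6.1 in the first image and 7.1 in the second, so they moved 1.0 units further apart.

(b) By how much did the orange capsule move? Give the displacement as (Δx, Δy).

(2.2, 0.0)

From the two frames, the orange capsule sits at roughly (7.7, 1.8) before and (9.9, 1.8) after.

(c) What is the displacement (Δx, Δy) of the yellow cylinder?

(0.0, -1.0)

From the two frames, the yellow cylinder sits at roughly (8.2, 4.9) before and (8.2, 3.9) after.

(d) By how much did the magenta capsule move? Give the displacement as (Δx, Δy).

(1.8, -2.2)

From the two frames, the magenta capsule sits at roughly (2.8, 6.3) before and (4.6, 4.1) after.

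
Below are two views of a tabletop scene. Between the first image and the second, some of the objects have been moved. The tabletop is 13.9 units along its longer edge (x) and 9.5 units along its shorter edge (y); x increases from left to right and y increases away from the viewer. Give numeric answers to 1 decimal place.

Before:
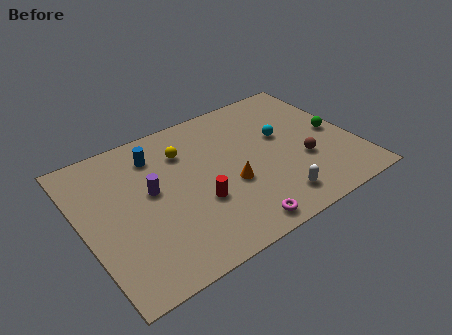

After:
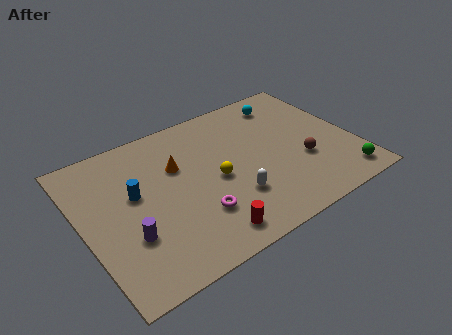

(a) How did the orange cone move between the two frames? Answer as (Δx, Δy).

(-2.3, 2.5)

The orange cone started near (7.3, 3.7) and ended near (5.0, 6.2).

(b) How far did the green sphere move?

3.3

The green sphere moved from about (13.0, 4.6) to (12.8, 1.3), a distance of √(0.2² + 3.3²) ≈ 3.3.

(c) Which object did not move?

the brown sphere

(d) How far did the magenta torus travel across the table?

2.4

The magenta torus was near (7.1, 1.0) before and (5.4, 2.7) after, so it travelled √(1.7² + 1.7²) ≈ 2.4 units.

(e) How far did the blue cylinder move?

2.4

From (4.1, 7.5) to (2.7, 5.5), the blue cylinder covered √(1.4² + 2.0²) ≈ 2.4 units.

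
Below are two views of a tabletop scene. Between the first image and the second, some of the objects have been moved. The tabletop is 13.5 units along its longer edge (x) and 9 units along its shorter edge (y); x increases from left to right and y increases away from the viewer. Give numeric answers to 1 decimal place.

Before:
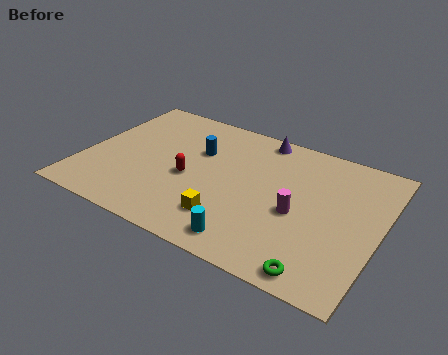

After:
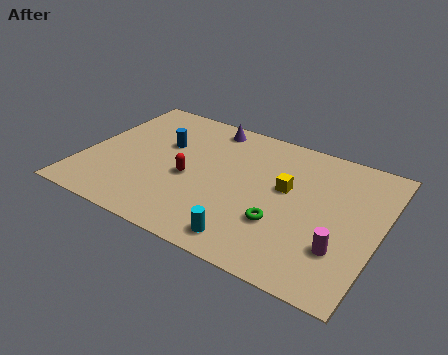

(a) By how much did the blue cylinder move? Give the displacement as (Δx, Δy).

(-1.6, -0.2)

The blue cylinder was at about (5.0, 5.9) and moved to about (3.4, 5.7).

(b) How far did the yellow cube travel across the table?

3.8

From (7.0, 2.1) to (9.2, 5.2), the yellow cube covered √(2.2² + 3.1²) ≈ 3.8 units.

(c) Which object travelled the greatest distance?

the yellow cube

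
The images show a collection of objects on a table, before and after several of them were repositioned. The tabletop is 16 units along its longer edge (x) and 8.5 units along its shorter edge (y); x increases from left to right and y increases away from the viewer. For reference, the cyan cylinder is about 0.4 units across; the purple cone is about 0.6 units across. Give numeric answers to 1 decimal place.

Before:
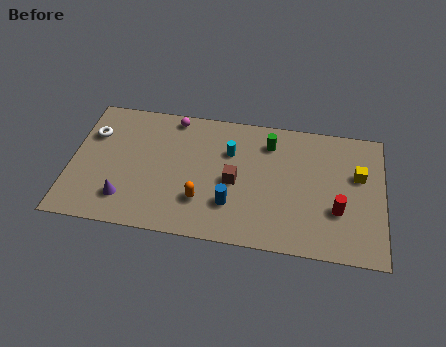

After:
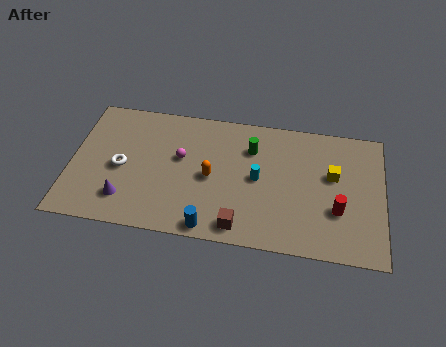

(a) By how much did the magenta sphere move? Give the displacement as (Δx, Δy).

(0.5, -2.6)

The magenta sphere was at about (5.1, 7.6) and moved to about (5.6, 5.0).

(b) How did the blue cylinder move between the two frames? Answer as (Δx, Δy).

(-1.0, -1.6)

The blue cylinder was at about (8.3, 2.4) and moved to about (7.3, 0.8).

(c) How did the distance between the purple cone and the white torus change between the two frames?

-2.4

The distance was about 4.4 in the first image and 2.0 in the second, so they moved 2.4 units closer together.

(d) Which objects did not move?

the red cylinder and the purple cone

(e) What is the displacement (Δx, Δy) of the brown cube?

(0.4, -2.8)

From the two frames, the brown cube sits at roughly (8.4, 3.9) before and (8.8, 1.1) after.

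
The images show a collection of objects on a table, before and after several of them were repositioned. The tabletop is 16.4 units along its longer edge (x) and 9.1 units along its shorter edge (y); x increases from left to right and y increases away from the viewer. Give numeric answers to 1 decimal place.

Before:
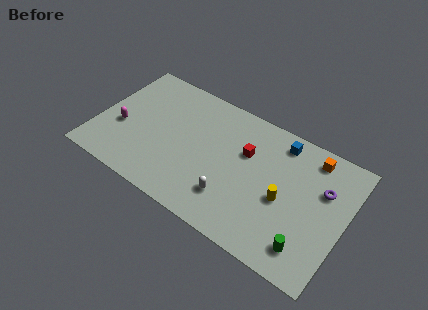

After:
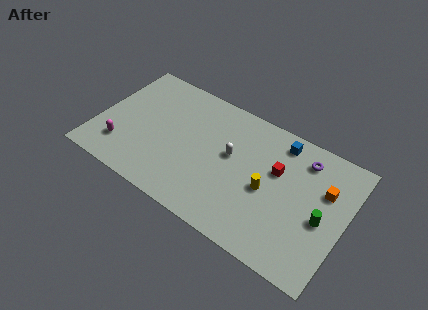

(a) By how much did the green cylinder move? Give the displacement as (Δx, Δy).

(0.6, 2.3)

From the two frames, the green cylinder sits at roughly (14.4, 1.7) before and (15.0, 4.0) after.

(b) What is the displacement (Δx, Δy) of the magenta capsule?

(0.3, -1.4)

The magenta capsule was at about (1.6, 3.6) and moved to about (1.9, 2.2).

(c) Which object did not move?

the blue cube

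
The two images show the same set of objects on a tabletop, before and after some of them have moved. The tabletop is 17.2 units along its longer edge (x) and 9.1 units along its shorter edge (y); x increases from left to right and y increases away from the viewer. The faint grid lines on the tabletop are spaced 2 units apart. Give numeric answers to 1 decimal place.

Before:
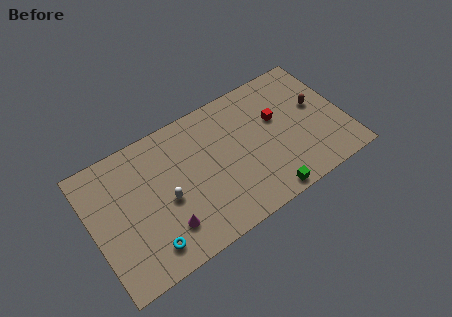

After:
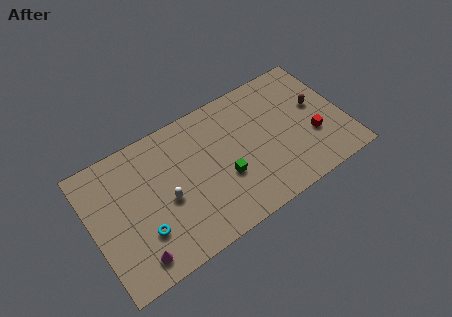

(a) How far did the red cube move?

3.2

The red cube was near (12.8, 5.6) before and (14.9, 3.2) after, so it travelled √(2.1² + 2.4²) ≈ 3.2 units.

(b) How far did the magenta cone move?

2.3

From (4.6, 2.2) to (2.4, 1.4), the magenta cone covered √(2.2² + 0.8²) ≈ 2.3 units.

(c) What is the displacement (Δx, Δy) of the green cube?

(-2.4, 2.6)

The green cube was at about (11.2, 0.8) and moved to about (8.8, 3.4).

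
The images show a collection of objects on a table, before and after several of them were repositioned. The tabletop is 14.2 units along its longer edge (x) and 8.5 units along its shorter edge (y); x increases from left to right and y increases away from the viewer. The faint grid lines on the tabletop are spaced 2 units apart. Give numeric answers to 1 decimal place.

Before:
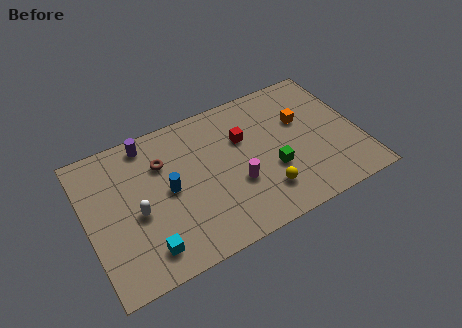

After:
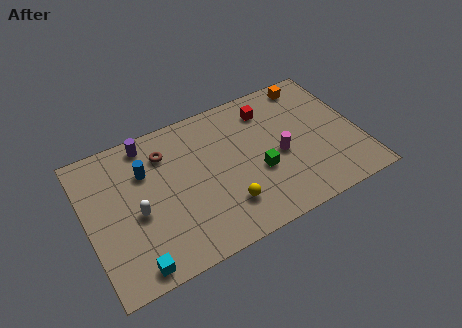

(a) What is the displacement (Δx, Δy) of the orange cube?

(0.8, 2.1)

From the two frames, the orange cube sits at roughly (11.4, 5.4) before and (12.2, 7.5) after.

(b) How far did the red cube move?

1.9

The red cube moved from about (8.3, 5.6) to (9.8, 6.8), a distance of √(1.5² + 1.2²) ≈ 1.9.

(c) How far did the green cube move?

0.7

From (9.5, 3.1) to (8.8, 3.3), the green cube covered √(0.7² + 0.2²) ≈ 0.7 units.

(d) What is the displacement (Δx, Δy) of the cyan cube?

(-0.7, -0.6)

From the two frames, the cyan cube sits at roughly (2.7, 1.5) before and (2.0, 0.9) after.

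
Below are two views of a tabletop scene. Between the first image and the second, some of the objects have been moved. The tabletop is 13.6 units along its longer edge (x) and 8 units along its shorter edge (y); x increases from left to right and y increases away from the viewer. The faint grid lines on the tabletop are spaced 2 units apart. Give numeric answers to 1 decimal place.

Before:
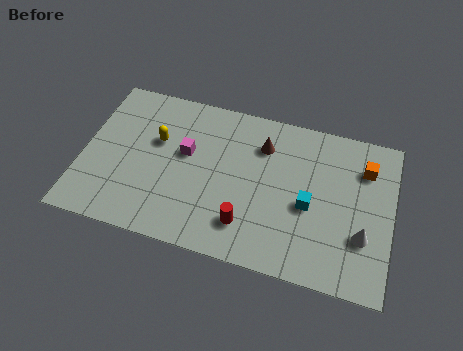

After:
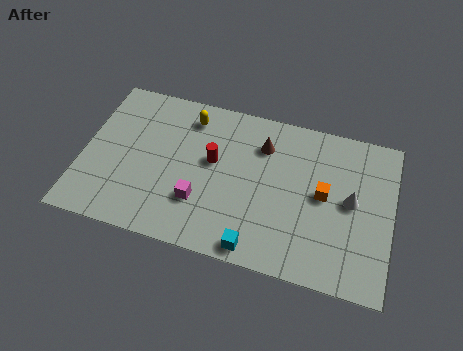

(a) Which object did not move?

the brown cone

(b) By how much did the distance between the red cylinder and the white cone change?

+1.0

They were about 5.1 units apart before and 6.1 after — 1.0 units further apart.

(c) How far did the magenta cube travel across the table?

2.4

The magenta cube moved from about (4.5, 4.7) to (5.3, 2.4), a distance of √(0.8² + 2.3²) ≈ 2.4.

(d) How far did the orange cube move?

2.5

The orange cube moved from about (12.3, 6.0) to (10.6, 4.2), a distance of √(1.7² + 1.8²) ≈ 2.5.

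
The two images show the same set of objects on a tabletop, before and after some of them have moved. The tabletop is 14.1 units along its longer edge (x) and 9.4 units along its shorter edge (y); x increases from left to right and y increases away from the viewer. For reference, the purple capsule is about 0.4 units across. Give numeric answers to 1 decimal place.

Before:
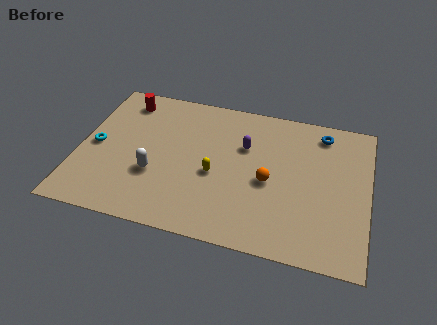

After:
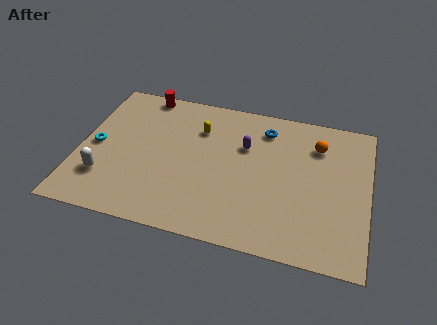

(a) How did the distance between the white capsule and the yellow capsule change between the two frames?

+3.1

They were about 3.0 units apart before and 6.1 after — 3.1 units further apart.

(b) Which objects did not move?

the cyan torus and the purple capsule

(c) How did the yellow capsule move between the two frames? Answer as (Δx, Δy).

(-1.0, 2.8)

The yellow capsule started near (6.7, 4.0) and ended near (5.7, 6.8).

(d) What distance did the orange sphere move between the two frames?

3.6

From (9.3, 4.2) to (11.5, 7.1), the orange sphere covered √(2.2² + 2.9²) ≈ 3.6 units.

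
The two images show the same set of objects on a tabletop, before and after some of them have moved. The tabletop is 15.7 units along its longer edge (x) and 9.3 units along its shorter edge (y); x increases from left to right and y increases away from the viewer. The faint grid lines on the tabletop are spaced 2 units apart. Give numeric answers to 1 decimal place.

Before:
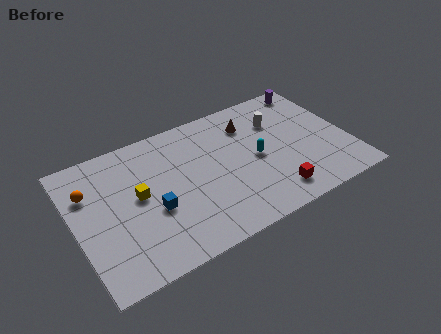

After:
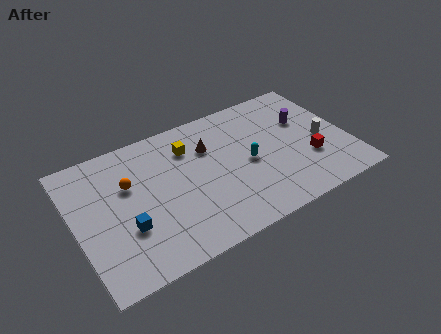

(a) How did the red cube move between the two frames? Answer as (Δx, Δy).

(2.4, 1.5)

The red cube started near (10.9, 1.6) and ended near (13.3, 3.1).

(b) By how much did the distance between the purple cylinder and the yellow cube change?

-4.5

Before: roughly 11.3 units apart; after: 6.8. That's 4.5 units closer together.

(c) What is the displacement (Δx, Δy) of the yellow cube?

(3.2, 2.0)

The yellow cube was at about (3.6, 5.0) and moved to about (6.8, 7.0).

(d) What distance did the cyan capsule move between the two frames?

0.5

The cyan capsule was near (10.4, 4.5) before and (9.9, 4.4) after, so it travelled √(0.5² + 0.1²) ≈ 0.5 units.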